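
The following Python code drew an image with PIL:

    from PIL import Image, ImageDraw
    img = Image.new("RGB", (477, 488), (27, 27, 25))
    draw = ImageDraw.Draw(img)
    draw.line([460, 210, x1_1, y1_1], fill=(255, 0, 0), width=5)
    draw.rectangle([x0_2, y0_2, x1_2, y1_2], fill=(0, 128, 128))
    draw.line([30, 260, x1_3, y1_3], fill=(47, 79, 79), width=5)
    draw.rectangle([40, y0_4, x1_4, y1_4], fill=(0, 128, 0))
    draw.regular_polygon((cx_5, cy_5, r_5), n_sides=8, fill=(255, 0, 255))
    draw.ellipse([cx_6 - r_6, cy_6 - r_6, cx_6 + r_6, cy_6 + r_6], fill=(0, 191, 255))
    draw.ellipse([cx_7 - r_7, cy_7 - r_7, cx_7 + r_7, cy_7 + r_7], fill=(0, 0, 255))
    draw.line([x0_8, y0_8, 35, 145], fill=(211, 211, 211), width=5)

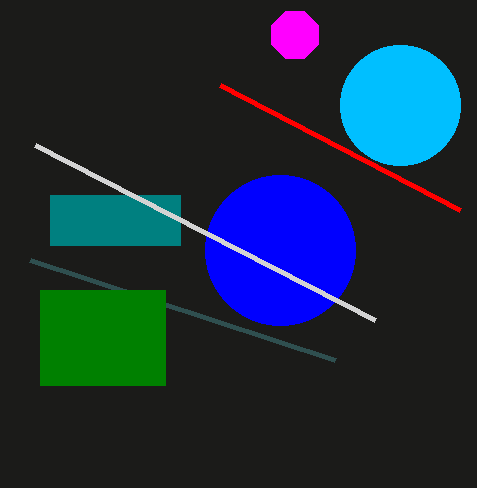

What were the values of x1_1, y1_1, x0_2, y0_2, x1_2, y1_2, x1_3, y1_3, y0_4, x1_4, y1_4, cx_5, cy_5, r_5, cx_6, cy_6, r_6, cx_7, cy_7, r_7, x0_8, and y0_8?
x1_1 = 220; y1_1 = 85; x0_2 = 50; y0_2 = 195; x1_2 = 180; y1_2 = 245; x1_3 = 335; y1_3 = 360; y0_4 = 290; x1_4 = 165; y1_4 = 385; cx_5 = 295; cy_5 = 35; r_5 = 25; cx_6 = 400; cy_6 = 105; r_6 = 60; cx_7 = 280; cy_7 = 250; r_7 = 75; x0_8 = 375; y0_8 = 320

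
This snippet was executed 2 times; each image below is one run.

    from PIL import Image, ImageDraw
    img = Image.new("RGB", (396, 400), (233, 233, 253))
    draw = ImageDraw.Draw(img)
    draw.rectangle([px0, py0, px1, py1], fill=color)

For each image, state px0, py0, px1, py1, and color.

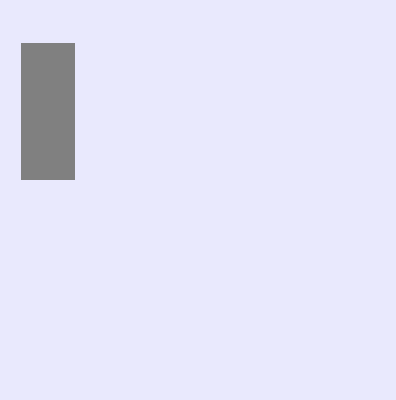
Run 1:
px0 = 21
py0 = 43
px1 = 74
py1 = 179
color = 'gray'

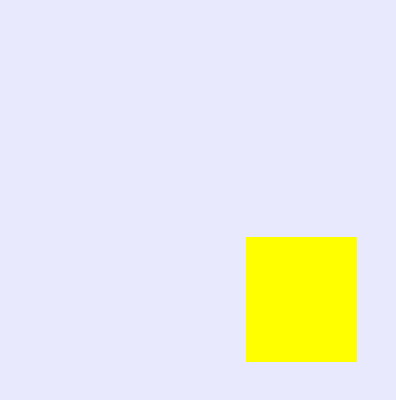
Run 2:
px0 = 246, py0 = 237, px1 = 356, py1 = 361, color = 'yellow'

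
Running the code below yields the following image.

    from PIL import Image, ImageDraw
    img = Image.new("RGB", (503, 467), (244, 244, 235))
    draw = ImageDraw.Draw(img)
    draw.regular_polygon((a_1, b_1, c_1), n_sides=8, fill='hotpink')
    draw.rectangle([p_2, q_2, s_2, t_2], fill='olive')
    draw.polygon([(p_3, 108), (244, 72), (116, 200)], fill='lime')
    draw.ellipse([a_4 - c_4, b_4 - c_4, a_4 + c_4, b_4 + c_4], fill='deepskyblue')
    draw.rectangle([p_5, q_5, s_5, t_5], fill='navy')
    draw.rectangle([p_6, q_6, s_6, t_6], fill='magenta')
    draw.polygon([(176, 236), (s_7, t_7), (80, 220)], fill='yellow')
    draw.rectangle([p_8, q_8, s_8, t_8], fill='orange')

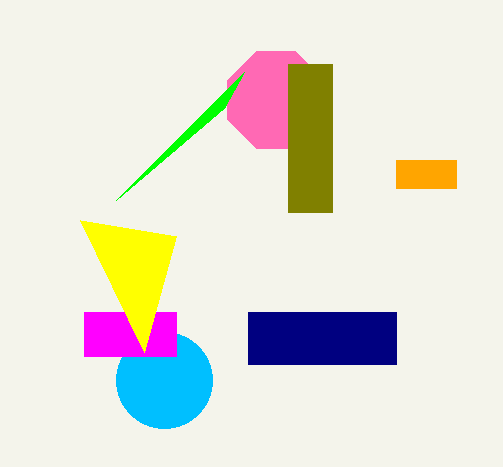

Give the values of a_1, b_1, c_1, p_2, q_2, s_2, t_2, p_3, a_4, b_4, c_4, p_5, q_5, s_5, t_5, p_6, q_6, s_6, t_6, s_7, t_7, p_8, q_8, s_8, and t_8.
a_1 = 276; b_1 = 100; c_1 = 52; p_2 = 288; q_2 = 64; s_2 = 332; t_2 = 212; p_3 = 224; a_4 = 164; b_4 = 380; c_4 = 48; p_5 = 248; q_5 = 312; s_5 = 396; t_5 = 364; p_6 = 84; q_6 = 312; s_6 = 176; t_6 = 356; s_7 = 144; t_7 = 352; p_8 = 396; q_8 = 160; s_8 = 456; t_8 = 188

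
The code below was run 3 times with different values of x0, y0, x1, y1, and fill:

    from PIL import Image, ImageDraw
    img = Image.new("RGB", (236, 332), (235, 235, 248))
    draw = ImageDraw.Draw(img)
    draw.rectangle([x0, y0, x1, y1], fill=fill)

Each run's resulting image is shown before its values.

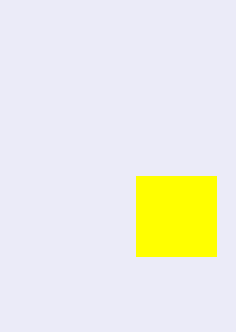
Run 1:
x0 = 136
y0 = 176
x1 = 216
y1 = 256
fill = 'yellow'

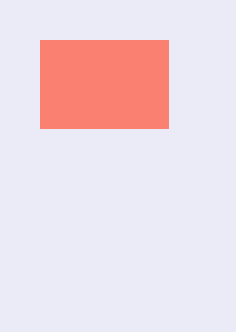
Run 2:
x0 = 40, y0 = 40, x1 = 168, y1 = 128, fill = 'salmon'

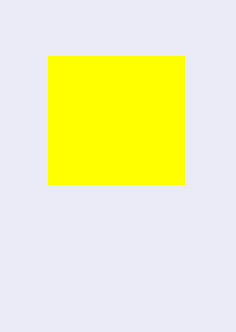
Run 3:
x0 = 48
y0 = 56
x1 = 184
y1 = 184
fill = 'yellow'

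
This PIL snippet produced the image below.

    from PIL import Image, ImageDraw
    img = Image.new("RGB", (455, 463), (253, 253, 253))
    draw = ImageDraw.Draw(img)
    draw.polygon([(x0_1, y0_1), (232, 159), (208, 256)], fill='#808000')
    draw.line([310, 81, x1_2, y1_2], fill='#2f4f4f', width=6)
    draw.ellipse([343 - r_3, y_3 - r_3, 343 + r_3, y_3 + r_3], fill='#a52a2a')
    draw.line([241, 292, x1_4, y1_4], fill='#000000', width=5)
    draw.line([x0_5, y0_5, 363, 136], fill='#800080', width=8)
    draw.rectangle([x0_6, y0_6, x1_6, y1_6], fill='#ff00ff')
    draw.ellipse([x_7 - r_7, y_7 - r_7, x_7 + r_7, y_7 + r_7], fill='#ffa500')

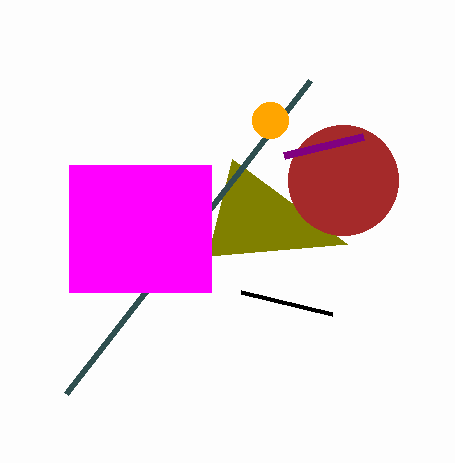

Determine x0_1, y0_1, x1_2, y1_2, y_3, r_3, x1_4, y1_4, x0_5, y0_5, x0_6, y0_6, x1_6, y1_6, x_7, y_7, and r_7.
x0_1 = 347, y0_1 = 244, x1_2 = 66, y1_2 = 394, y_3 = 180, r_3 = 55, x1_4 = 332, y1_4 = 314, x0_5 = 284, y0_5 = 155, x0_6 = 69, y0_6 = 165, x1_6 = 211, y1_6 = 292, x_7 = 270, y_7 = 120, r_7 = 18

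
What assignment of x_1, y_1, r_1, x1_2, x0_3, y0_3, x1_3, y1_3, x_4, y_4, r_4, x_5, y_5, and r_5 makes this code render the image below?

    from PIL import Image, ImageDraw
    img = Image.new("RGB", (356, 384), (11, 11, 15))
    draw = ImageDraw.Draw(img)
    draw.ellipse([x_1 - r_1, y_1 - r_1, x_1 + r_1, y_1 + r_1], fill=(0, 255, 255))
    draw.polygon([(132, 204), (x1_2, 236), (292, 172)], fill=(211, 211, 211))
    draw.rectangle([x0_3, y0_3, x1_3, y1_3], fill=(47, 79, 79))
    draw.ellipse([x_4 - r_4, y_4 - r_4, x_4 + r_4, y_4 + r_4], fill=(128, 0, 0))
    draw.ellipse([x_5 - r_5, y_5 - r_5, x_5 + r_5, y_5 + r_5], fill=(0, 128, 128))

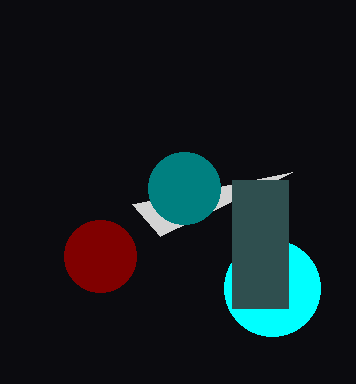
x_1 = 272, y_1 = 288, r_1 = 48, x1_2 = 160, x0_3 = 232, y0_3 = 180, x1_3 = 288, y1_3 = 308, x_4 = 100, y_4 = 256, r_4 = 36, x_5 = 184, y_5 = 188, r_5 = 36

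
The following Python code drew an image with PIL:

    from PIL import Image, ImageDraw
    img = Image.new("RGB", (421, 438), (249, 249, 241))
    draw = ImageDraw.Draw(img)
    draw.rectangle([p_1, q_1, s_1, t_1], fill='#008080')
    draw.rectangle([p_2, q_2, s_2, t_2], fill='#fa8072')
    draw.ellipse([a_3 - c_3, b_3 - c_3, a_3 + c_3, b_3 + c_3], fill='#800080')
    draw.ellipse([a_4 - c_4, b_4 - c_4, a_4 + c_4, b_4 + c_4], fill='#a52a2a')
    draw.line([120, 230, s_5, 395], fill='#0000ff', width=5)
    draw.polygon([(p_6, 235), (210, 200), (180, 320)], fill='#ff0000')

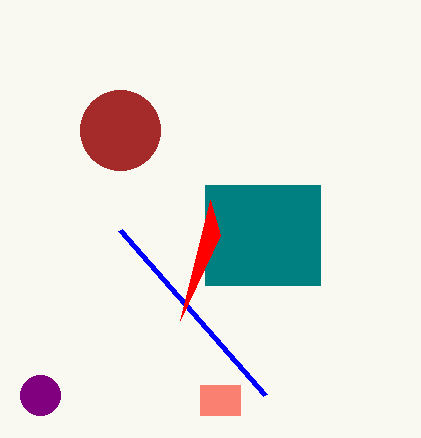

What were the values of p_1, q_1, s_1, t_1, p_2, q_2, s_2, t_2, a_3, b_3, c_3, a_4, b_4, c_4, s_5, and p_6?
p_1 = 205; q_1 = 185; s_1 = 320; t_1 = 285; p_2 = 200; q_2 = 385; s_2 = 240; t_2 = 415; a_3 = 40; b_3 = 395; c_3 = 20; a_4 = 120; b_4 = 130; c_4 = 40; s_5 = 265; p_6 = 220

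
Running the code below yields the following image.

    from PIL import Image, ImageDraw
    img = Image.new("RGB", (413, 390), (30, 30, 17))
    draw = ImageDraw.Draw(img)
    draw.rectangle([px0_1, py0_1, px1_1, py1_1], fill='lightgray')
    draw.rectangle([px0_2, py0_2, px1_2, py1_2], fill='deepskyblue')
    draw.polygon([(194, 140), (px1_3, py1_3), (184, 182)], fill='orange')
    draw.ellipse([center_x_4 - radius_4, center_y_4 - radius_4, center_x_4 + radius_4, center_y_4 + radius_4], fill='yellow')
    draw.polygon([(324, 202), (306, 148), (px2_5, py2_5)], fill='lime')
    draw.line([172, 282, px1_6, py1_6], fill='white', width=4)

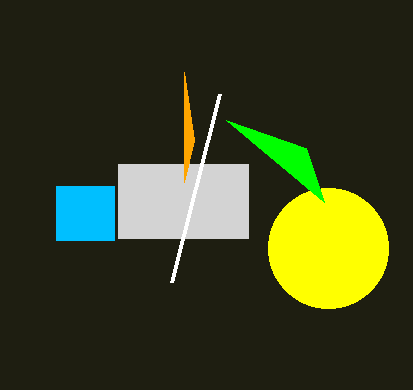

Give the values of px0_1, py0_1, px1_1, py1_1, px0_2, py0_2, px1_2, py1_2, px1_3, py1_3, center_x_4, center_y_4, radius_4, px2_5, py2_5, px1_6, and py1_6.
px0_1 = 118
py0_1 = 164
px1_1 = 248
py1_1 = 238
px0_2 = 56
py0_2 = 186
px1_2 = 114
py1_2 = 240
px1_3 = 184
py1_3 = 72
center_x_4 = 328
center_y_4 = 248
radius_4 = 60
px2_5 = 226
py2_5 = 120
px1_6 = 220
py1_6 = 94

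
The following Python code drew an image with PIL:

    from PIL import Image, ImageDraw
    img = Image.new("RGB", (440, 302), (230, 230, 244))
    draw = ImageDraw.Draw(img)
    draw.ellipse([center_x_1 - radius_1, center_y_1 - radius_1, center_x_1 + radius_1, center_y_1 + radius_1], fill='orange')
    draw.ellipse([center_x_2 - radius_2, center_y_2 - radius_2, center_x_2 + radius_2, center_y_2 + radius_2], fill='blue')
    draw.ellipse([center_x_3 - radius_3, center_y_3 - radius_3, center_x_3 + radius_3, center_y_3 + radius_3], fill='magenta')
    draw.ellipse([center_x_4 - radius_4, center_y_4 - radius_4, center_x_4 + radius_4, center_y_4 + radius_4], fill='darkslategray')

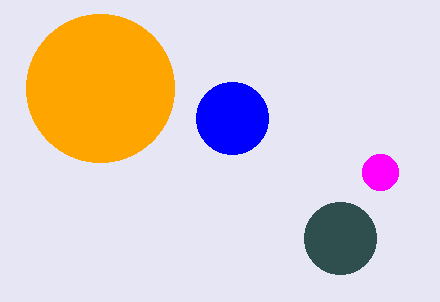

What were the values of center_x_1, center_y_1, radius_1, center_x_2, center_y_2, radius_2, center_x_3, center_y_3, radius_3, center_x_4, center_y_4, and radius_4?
center_x_1 = 100; center_y_1 = 88; radius_1 = 74; center_x_2 = 232; center_y_2 = 118; radius_2 = 36; center_x_3 = 380; center_y_3 = 172; radius_3 = 18; center_x_4 = 340; center_y_4 = 238; radius_4 = 36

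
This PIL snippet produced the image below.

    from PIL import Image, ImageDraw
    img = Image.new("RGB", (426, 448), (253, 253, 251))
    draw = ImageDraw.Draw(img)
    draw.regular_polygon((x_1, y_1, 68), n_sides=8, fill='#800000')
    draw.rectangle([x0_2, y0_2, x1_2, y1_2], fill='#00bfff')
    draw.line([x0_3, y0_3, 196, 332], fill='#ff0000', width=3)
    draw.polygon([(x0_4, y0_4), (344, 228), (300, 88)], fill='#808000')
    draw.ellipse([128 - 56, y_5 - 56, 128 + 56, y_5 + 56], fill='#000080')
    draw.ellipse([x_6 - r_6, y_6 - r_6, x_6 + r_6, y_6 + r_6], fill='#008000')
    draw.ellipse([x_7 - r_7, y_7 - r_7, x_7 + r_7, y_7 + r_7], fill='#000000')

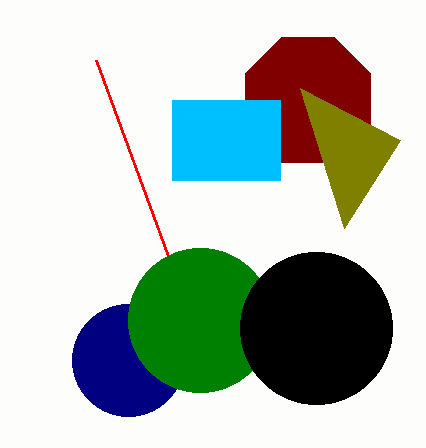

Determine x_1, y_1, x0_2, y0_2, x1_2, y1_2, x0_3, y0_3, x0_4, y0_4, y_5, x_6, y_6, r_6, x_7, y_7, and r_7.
x_1 = 308, y_1 = 100, x0_2 = 172, y0_2 = 100, x1_2 = 280, y1_2 = 180, x0_3 = 96, y0_3 = 60, x0_4 = 400, y0_4 = 140, y_5 = 360, x_6 = 200, y_6 = 320, r_6 = 72, x_7 = 316, y_7 = 328, r_7 = 76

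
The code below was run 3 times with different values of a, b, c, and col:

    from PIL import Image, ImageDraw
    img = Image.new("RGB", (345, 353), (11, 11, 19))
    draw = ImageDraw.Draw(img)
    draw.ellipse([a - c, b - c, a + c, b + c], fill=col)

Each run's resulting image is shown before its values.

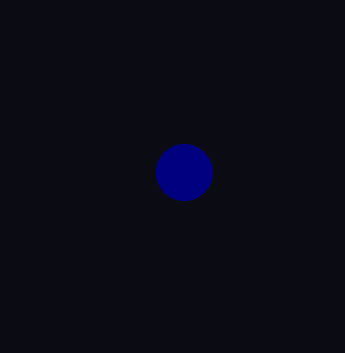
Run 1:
a = 184
b = 172
c = 28
col = 'navy'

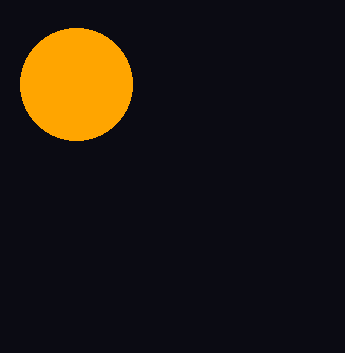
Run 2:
a = 76; b = 84; c = 56; col = 'orange'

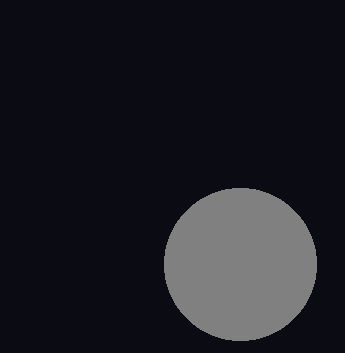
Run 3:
a = 240
b = 264
c = 76
col = 'gray'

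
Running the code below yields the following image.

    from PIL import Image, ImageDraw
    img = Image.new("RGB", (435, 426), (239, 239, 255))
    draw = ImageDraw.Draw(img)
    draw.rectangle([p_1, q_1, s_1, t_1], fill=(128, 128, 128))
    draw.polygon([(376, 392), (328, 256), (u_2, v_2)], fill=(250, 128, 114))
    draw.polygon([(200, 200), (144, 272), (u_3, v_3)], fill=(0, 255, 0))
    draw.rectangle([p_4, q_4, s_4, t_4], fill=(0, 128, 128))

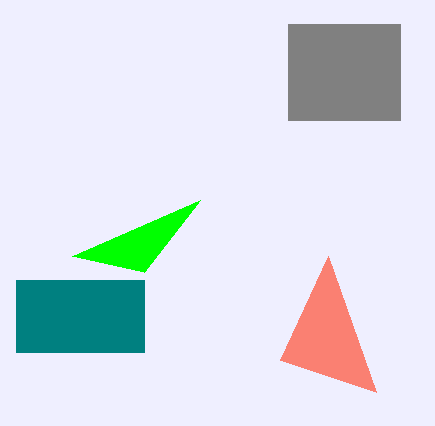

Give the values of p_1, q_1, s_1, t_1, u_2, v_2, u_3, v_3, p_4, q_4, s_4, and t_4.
p_1 = 288; q_1 = 24; s_1 = 400; t_1 = 120; u_2 = 280; v_2 = 360; u_3 = 72; v_3 = 256; p_4 = 16; q_4 = 280; s_4 = 144; t_4 = 352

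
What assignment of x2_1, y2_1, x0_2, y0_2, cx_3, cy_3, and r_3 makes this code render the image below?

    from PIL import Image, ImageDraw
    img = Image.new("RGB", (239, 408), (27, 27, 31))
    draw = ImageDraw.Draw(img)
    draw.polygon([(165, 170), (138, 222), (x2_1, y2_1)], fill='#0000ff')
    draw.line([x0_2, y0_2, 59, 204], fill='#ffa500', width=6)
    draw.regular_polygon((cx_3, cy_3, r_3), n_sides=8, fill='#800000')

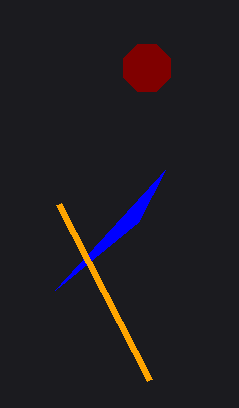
x2_1 = 55; y2_1 = 290; x0_2 = 150; y0_2 = 380; cx_3 = 147; cy_3 = 68; r_3 = 25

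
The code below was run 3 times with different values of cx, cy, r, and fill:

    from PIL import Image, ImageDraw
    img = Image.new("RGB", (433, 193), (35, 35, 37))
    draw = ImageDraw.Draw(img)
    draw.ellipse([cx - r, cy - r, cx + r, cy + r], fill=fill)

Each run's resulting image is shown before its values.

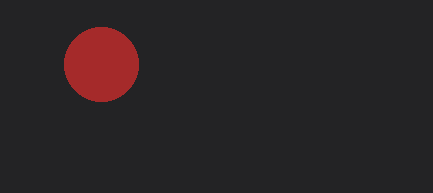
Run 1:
cx = 101
cy = 64
r = 37
fill = 'brown'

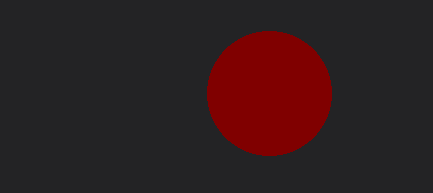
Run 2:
cx = 269; cy = 93; r = 62; fill = 'maroon'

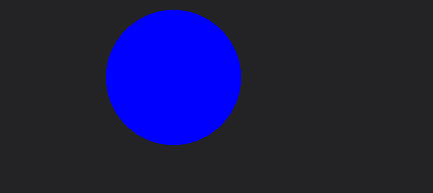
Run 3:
cx = 173, cy = 77, r = 67, fill = 'blue'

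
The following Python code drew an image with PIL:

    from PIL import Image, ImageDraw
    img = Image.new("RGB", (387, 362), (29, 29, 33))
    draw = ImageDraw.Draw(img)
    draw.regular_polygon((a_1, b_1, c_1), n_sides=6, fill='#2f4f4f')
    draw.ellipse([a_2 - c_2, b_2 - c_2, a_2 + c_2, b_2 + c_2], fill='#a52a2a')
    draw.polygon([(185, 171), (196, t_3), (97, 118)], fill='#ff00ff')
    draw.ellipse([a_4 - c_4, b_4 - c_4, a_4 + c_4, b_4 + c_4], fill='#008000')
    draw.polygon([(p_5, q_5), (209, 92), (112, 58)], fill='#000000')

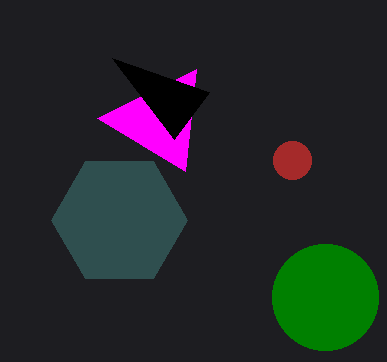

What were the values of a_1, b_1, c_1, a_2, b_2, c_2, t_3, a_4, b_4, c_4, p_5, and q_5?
a_1 = 119
b_1 = 220
c_1 = 68
a_2 = 292
b_2 = 160
c_2 = 19
t_3 = 69
a_4 = 325
b_4 = 297
c_4 = 53
p_5 = 174
q_5 = 139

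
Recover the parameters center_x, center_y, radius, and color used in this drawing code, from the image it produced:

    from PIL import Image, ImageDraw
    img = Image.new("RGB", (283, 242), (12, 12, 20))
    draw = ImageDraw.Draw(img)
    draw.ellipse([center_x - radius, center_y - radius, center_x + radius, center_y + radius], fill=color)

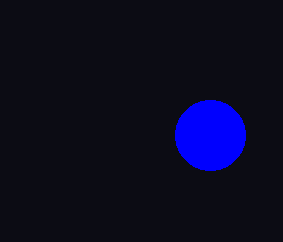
center_x = 210, center_y = 135, radius = 35, color = 'blue'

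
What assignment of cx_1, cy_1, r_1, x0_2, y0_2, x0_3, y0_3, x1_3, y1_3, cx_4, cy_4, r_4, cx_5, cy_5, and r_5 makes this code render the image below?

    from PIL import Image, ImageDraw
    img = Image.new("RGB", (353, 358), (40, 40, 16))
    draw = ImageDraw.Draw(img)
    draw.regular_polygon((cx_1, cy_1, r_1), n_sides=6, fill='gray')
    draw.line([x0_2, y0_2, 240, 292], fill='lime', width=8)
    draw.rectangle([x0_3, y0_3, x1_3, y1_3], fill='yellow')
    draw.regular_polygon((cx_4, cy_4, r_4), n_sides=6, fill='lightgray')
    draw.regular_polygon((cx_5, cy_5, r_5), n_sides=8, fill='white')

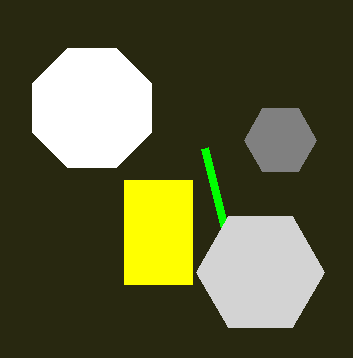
cx_1 = 280; cy_1 = 140; r_1 = 36; x0_2 = 204; y0_2 = 148; x0_3 = 124; y0_3 = 180; x1_3 = 192; y1_3 = 284; cx_4 = 260; cy_4 = 272; r_4 = 64; cx_5 = 92; cy_5 = 108; r_5 = 64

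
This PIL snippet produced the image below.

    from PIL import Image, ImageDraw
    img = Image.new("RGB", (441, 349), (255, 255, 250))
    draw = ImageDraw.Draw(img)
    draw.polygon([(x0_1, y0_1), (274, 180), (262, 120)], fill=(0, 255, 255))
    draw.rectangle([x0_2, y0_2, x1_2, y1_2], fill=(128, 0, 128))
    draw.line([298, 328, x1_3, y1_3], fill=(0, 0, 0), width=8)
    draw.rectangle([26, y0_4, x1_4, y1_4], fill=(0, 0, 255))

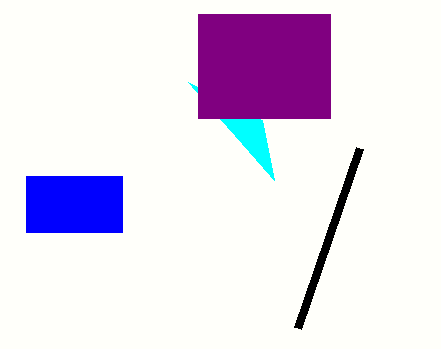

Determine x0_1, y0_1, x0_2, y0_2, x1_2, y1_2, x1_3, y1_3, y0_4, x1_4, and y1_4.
x0_1 = 188; y0_1 = 82; x0_2 = 198; y0_2 = 14; x1_2 = 330; y1_2 = 118; x1_3 = 360; y1_3 = 148; y0_4 = 176; x1_4 = 122; y1_4 = 232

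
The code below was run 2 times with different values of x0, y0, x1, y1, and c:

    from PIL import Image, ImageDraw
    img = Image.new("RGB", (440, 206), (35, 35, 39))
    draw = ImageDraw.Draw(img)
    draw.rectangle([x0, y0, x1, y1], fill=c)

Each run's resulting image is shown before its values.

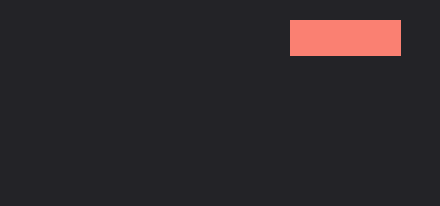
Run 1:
x0 = 290; y0 = 20; x1 = 400; y1 = 55; c = 'salmon'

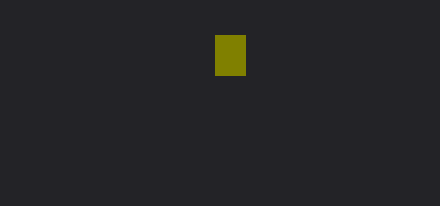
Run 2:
x0 = 215
y0 = 35
x1 = 245
y1 = 75
c = 'olive'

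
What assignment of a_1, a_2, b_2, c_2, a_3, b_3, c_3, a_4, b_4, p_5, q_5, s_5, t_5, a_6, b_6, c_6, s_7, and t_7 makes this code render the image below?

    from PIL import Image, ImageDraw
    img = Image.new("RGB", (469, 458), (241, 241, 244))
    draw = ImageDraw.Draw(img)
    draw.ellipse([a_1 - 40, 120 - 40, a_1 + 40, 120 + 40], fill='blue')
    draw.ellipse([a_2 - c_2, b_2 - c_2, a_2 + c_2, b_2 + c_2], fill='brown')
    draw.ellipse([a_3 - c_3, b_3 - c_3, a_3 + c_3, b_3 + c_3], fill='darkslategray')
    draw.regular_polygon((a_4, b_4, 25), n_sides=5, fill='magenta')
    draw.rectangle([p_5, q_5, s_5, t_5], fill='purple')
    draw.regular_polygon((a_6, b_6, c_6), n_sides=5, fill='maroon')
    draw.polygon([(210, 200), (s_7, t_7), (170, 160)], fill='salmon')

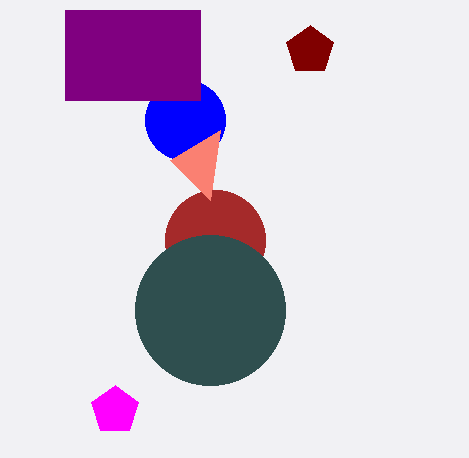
a_1 = 185, a_2 = 215, b_2 = 240, c_2 = 50, a_3 = 210, b_3 = 310, c_3 = 75, a_4 = 115, b_4 = 410, p_5 = 65, q_5 = 10, s_5 = 200, t_5 = 100, a_6 = 310, b_6 = 50, c_6 = 25, s_7 = 220, t_7 = 130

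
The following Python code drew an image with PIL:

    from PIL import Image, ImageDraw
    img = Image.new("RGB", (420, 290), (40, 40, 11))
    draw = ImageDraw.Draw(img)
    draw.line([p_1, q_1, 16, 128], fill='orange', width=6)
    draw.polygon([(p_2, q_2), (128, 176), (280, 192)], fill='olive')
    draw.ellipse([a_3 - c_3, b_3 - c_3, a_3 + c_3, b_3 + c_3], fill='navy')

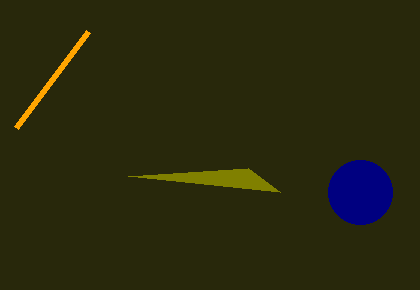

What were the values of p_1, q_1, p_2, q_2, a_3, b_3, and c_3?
p_1 = 88
q_1 = 32
p_2 = 248
q_2 = 168
a_3 = 360
b_3 = 192
c_3 = 32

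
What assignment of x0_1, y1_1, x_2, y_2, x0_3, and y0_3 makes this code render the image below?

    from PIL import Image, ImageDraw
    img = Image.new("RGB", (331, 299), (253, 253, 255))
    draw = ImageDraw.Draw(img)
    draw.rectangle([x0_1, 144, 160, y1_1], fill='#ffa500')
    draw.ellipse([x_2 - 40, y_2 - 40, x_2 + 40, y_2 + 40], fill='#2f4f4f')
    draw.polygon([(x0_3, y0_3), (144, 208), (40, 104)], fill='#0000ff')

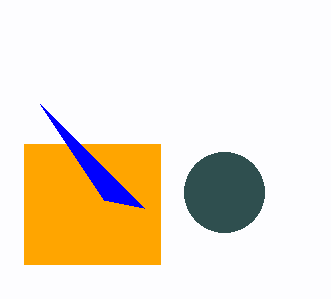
x0_1 = 24
y1_1 = 264
x_2 = 224
y_2 = 192
x0_3 = 104
y0_3 = 200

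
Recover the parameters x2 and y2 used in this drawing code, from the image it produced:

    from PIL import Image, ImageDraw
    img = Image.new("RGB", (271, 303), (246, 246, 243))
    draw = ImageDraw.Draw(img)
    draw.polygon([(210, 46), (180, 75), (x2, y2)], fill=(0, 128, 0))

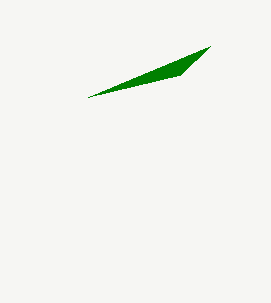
x2 = 88; y2 = 97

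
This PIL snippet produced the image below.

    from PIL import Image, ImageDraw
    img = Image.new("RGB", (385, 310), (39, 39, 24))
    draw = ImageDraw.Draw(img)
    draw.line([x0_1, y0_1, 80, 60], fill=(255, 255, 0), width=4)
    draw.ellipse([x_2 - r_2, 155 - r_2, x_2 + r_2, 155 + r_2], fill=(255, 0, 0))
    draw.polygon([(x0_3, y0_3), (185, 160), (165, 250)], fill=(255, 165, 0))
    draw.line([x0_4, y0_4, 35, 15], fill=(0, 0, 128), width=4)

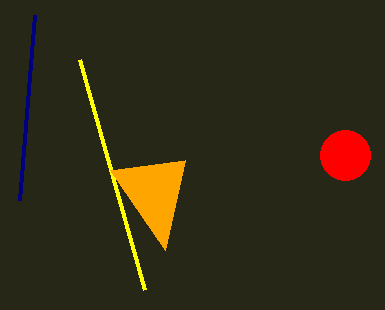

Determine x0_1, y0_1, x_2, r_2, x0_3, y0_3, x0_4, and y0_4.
x0_1 = 145; y0_1 = 290; x_2 = 345; r_2 = 25; x0_3 = 110; y0_3 = 170; x0_4 = 20; y0_4 = 200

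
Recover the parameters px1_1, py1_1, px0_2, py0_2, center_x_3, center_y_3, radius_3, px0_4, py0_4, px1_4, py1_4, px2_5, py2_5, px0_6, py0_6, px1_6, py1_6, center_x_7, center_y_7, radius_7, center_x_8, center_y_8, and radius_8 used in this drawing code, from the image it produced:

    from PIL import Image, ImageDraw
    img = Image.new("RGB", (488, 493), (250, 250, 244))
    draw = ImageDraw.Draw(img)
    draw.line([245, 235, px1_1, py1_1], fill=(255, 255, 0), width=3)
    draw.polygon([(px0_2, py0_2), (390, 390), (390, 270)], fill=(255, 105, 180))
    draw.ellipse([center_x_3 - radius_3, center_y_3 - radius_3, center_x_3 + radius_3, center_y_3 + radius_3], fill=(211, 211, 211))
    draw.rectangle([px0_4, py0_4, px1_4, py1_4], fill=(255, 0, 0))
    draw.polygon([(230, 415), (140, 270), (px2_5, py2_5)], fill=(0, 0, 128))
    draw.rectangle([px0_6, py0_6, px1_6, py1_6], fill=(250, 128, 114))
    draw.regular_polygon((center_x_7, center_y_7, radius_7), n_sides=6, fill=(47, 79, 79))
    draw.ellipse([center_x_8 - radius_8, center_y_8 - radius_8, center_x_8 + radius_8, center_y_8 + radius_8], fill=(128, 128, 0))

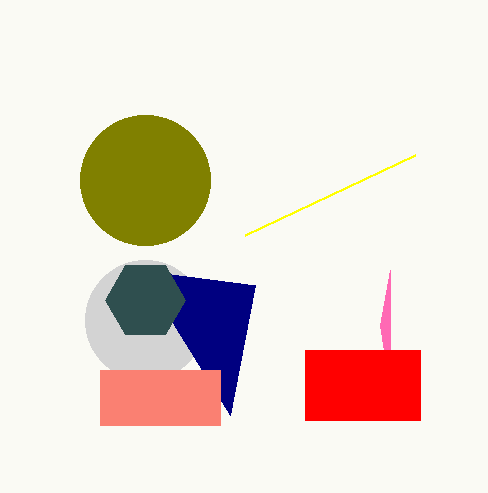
px1_1 = 415, py1_1 = 155, px0_2 = 380, py0_2 = 325, center_x_3 = 145, center_y_3 = 320, radius_3 = 60, px0_4 = 305, py0_4 = 350, px1_4 = 420, py1_4 = 420, px2_5 = 255, py2_5 = 285, px0_6 = 100, py0_6 = 370, px1_6 = 220, py1_6 = 425, center_x_7 = 145, center_y_7 = 300, radius_7 = 40, center_x_8 = 145, center_y_8 = 180, radius_8 = 65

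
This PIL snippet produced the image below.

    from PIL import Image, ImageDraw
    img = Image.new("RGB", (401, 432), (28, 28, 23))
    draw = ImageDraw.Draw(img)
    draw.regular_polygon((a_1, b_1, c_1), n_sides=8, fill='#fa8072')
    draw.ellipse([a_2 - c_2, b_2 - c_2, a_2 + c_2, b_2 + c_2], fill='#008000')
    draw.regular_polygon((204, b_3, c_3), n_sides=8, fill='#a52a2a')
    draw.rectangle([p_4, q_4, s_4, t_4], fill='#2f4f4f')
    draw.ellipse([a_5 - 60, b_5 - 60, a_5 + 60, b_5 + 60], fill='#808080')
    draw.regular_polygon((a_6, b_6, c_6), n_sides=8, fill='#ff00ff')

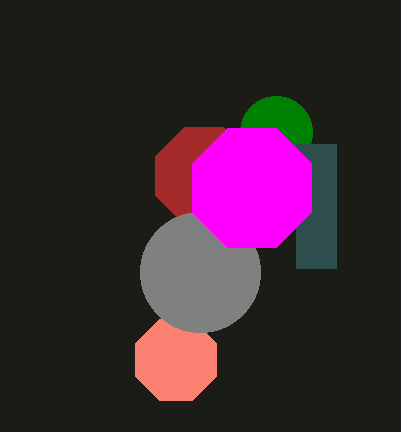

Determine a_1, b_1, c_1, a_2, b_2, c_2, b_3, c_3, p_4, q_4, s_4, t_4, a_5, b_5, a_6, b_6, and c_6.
a_1 = 176; b_1 = 360; c_1 = 44; a_2 = 276; b_2 = 132; c_2 = 36; b_3 = 176; c_3 = 52; p_4 = 296; q_4 = 144; s_4 = 336; t_4 = 268; a_5 = 200; b_5 = 272; a_6 = 252; b_6 = 188; c_6 = 64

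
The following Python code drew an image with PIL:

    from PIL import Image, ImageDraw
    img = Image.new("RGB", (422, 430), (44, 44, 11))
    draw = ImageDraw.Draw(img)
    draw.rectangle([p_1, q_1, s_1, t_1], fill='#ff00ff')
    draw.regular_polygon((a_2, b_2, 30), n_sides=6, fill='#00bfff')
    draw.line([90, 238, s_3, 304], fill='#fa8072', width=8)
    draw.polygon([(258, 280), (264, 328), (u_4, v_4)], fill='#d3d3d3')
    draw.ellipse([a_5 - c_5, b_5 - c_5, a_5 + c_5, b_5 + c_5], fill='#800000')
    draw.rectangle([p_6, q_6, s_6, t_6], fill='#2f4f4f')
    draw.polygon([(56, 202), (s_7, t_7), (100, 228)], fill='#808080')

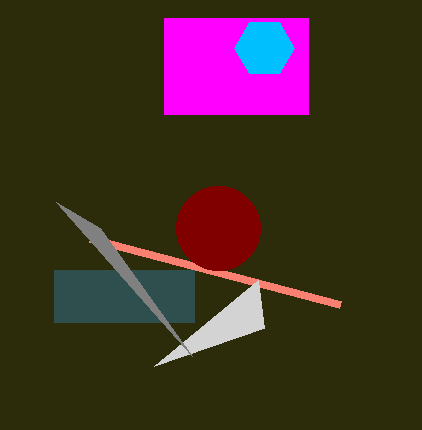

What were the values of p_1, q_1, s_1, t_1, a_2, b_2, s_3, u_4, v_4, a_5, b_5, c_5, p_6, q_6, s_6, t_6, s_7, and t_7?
p_1 = 164; q_1 = 18; s_1 = 308; t_1 = 114; a_2 = 264; b_2 = 48; s_3 = 340; u_4 = 154; v_4 = 366; a_5 = 218; b_5 = 228; c_5 = 42; p_6 = 54; q_6 = 270; s_6 = 194; t_6 = 322; s_7 = 192; t_7 = 356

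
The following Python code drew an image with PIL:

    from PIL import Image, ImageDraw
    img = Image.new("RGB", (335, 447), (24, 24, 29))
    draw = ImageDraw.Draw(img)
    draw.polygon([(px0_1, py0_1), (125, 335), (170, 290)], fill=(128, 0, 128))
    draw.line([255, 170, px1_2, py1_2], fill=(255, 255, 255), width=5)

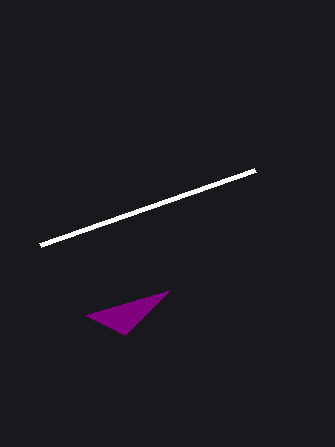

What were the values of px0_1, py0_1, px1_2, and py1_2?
px0_1 = 85; py0_1 = 315; px1_2 = 40; py1_2 = 245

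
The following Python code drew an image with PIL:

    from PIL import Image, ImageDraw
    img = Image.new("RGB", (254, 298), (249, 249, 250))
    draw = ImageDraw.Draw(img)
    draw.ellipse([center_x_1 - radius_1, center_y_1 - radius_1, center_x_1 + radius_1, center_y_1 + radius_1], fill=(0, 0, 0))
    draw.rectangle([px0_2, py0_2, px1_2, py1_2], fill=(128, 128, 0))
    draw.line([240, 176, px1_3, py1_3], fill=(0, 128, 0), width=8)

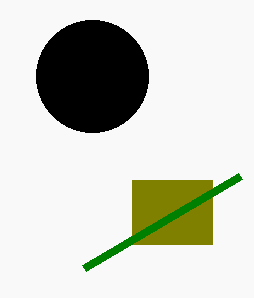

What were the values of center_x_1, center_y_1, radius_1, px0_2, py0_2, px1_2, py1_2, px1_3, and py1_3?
center_x_1 = 92
center_y_1 = 76
radius_1 = 56
px0_2 = 132
py0_2 = 180
px1_2 = 212
py1_2 = 244
px1_3 = 84
py1_3 = 268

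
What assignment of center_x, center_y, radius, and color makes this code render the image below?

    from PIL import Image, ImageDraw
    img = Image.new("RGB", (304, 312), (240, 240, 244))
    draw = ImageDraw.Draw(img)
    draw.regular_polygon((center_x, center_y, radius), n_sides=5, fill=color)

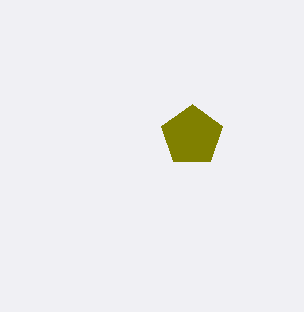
center_x = 192, center_y = 136, radius = 32, color = 'olive'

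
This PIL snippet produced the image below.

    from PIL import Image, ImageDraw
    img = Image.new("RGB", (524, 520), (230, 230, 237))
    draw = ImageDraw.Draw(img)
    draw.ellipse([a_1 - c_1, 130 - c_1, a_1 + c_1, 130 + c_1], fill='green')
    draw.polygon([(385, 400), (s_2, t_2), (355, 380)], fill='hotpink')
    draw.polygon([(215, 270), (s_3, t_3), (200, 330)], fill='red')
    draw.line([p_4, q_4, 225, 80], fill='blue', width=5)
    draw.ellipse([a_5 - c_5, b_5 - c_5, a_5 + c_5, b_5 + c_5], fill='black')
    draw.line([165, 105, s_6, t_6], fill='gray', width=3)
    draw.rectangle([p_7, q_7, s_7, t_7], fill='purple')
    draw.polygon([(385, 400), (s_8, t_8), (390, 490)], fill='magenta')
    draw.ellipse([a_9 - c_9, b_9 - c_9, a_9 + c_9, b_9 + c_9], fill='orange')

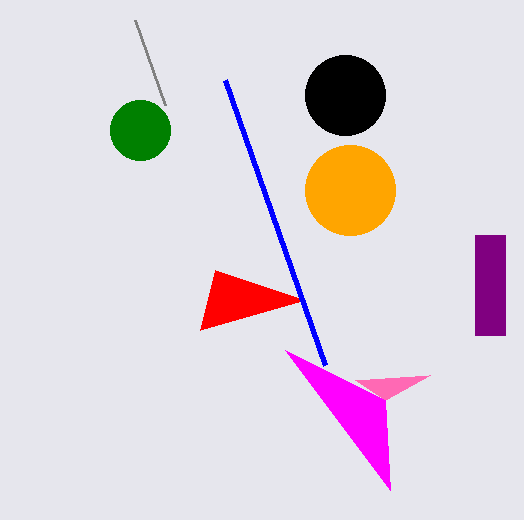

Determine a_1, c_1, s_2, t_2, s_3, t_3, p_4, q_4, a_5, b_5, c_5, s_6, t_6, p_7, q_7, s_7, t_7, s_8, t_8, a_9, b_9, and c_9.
a_1 = 140, c_1 = 30, s_2 = 430, t_2 = 375, s_3 = 305, t_3 = 300, p_4 = 325, q_4 = 365, a_5 = 345, b_5 = 95, c_5 = 40, s_6 = 135, t_6 = 20, p_7 = 475, q_7 = 235, s_7 = 505, t_7 = 335, s_8 = 285, t_8 = 350, a_9 = 350, b_9 = 190, c_9 = 45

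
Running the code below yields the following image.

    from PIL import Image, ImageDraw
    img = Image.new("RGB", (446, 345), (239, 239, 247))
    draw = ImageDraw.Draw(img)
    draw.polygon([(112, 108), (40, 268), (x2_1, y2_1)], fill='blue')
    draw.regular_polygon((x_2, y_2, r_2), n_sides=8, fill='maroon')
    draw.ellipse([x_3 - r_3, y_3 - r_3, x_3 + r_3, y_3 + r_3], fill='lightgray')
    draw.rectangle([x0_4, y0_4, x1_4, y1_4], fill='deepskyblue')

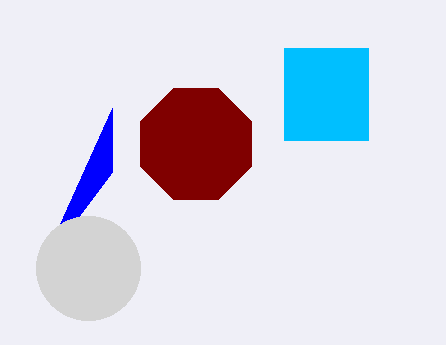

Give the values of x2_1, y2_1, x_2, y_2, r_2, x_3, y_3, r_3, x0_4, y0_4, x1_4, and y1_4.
x2_1 = 112
y2_1 = 172
x_2 = 196
y_2 = 144
r_2 = 60
x_3 = 88
y_3 = 268
r_3 = 52
x0_4 = 284
y0_4 = 48
x1_4 = 368
y1_4 = 140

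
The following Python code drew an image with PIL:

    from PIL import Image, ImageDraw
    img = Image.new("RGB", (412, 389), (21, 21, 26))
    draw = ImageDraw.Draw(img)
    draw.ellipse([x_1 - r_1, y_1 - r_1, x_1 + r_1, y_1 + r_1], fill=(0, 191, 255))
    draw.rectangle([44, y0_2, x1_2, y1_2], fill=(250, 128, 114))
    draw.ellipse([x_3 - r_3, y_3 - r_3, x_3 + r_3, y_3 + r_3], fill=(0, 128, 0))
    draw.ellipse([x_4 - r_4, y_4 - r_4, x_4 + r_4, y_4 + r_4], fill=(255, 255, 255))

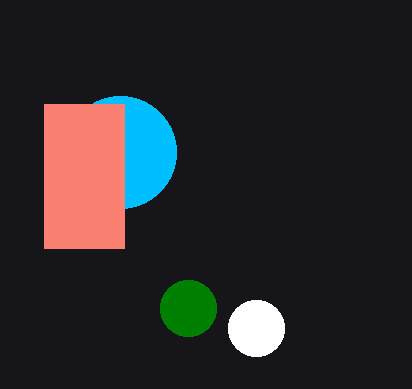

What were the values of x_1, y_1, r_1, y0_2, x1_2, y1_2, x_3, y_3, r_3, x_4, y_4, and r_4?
x_1 = 120, y_1 = 152, r_1 = 56, y0_2 = 104, x1_2 = 124, y1_2 = 248, x_3 = 188, y_3 = 308, r_3 = 28, x_4 = 256, y_4 = 328, r_4 = 28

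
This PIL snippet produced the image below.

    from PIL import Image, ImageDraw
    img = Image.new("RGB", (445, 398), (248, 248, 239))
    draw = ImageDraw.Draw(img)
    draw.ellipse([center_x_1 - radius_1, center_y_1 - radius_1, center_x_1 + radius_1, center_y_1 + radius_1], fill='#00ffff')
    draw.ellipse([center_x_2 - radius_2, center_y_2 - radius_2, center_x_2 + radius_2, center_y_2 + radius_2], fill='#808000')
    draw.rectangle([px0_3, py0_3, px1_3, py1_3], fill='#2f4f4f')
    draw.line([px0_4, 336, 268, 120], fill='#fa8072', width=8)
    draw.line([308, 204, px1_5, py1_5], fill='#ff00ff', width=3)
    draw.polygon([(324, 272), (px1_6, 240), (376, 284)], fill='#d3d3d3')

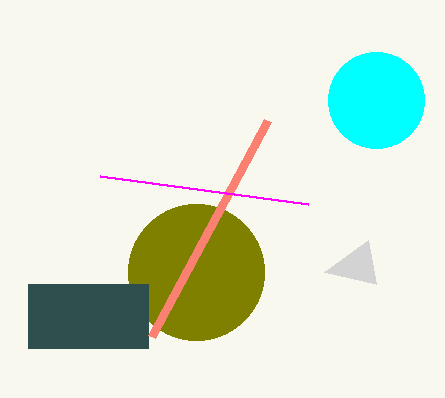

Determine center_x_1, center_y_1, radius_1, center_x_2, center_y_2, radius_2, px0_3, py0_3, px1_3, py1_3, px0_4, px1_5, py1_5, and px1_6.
center_x_1 = 376; center_y_1 = 100; radius_1 = 48; center_x_2 = 196; center_y_2 = 272; radius_2 = 68; px0_3 = 28; py0_3 = 284; px1_3 = 148; py1_3 = 348; px0_4 = 152; px1_5 = 100; py1_5 = 176; px1_6 = 368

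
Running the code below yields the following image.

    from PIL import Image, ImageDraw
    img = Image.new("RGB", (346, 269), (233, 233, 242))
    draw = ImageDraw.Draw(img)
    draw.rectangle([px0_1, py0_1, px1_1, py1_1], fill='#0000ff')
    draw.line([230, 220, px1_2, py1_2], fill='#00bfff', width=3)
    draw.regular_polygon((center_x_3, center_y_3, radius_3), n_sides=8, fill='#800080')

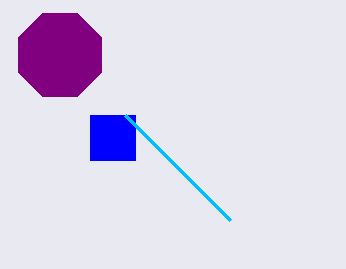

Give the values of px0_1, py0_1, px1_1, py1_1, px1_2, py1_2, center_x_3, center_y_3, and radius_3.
px0_1 = 90
py0_1 = 115
px1_1 = 135
py1_1 = 160
px1_2 = 125
py1_2 = 115
center_x_3 = 60
center_y_3 = 55
radius_3 = 45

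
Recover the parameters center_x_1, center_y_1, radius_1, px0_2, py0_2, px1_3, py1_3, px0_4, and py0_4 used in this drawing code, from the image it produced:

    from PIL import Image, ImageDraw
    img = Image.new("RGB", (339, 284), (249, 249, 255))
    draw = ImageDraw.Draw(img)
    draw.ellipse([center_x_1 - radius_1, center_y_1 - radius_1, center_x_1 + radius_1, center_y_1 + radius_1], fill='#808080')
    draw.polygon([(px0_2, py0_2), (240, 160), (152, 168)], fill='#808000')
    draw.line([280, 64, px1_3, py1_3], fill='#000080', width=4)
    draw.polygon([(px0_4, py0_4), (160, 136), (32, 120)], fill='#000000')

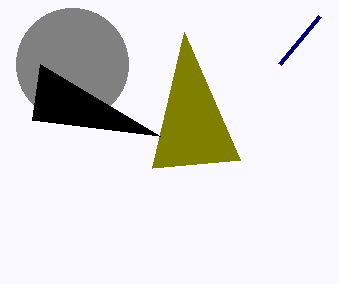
center_x_1 = 72
center_y_1 = 64
radius_1 = 56
px0_2 = 184
py0_2 = 32
px1_3 = 320
py1_3 = 16
px0_4 = 40
py0_4 = 64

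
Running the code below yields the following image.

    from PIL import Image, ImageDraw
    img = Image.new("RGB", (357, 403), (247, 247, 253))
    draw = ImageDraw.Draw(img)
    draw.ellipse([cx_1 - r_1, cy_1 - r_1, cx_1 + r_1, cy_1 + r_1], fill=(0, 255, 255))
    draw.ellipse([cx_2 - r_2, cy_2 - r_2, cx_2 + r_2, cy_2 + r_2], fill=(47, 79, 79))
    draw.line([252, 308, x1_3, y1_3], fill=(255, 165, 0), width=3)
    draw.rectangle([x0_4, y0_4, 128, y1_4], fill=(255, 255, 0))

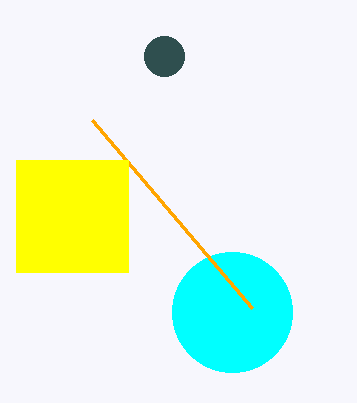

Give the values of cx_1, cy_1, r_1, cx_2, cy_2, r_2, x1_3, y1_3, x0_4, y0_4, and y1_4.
cx_1 = 232, cy_1 = 312, r_1 = 60, cx_2 = 164, cy_2 = 56, r_2 = 20, x1_3 = 92, y1_3 = 120, x0_4 = 16, y0_4 = 160, y1_4 = 272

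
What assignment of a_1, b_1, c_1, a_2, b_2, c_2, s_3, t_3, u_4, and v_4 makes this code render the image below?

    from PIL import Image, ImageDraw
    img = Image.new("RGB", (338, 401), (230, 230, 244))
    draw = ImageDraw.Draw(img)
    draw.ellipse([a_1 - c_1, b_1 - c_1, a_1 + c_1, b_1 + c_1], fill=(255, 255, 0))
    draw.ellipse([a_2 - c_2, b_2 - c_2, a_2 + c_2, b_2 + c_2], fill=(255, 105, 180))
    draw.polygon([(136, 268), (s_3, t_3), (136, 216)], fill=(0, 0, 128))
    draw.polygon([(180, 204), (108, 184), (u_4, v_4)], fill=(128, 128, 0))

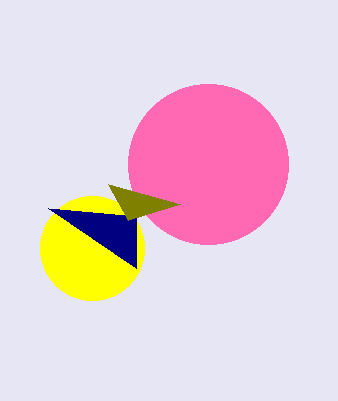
a_1 = 92, b_1 = 248, c_1 = 52, a_2 = 208, b_2 = 164, c_2 = 80, s_3 = 48, t_3 = 208, u_4 = 128, v_4 = 220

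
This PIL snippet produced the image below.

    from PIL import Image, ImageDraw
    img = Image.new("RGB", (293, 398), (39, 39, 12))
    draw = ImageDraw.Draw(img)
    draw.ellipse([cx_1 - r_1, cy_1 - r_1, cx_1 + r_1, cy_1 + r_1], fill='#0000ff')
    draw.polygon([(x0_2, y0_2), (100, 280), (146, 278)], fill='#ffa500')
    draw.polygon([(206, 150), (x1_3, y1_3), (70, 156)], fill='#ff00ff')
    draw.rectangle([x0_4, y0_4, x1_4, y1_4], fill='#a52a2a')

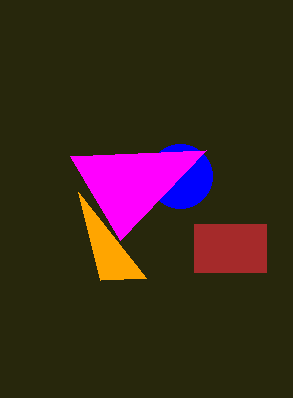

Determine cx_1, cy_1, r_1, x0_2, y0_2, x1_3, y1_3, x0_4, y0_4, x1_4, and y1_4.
cx_1 = 180
cy_1 = 176
r_1 = 32
x0_2 = 78
y0_2 = 192
x1_3 = 120
y1_3 = 240
x0_4 = 194
y0_4 = 224
x1_4 = 266
y1_4 = 272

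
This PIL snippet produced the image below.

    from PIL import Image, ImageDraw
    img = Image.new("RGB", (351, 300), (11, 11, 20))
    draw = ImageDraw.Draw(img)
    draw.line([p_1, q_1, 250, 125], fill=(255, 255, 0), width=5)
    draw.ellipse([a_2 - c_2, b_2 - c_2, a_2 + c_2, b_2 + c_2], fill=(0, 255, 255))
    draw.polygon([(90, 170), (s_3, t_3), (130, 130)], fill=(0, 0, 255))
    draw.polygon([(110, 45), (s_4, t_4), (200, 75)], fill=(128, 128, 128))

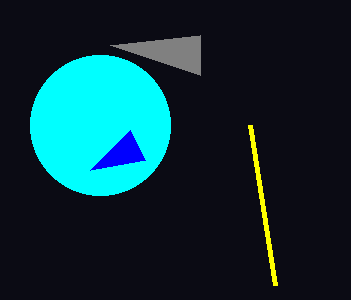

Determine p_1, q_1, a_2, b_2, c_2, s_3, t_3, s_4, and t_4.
p_1 = 275, q_1 = 285, a_2 = 100, b_2 = 125, c_2 = 70, s_3 = 145, t_3 = 160, s_4 = 200, t_4 = 35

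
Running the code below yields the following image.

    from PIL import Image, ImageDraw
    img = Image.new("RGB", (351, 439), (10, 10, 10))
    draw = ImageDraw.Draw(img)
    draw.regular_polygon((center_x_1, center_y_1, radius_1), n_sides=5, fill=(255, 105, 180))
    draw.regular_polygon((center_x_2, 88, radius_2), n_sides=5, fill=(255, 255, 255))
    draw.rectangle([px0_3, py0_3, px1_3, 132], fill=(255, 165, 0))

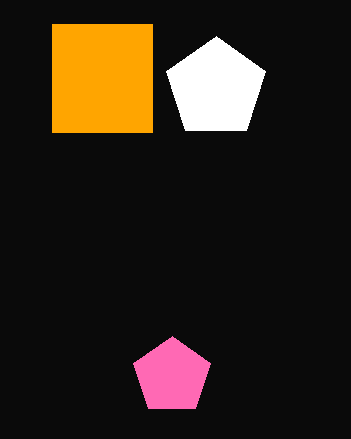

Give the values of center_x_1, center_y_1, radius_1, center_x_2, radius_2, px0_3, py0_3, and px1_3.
center_x_1 = 172
center_y_1 = 376
radius_1 = 40
center_x_2 = 216
radius_2 = 52
px0_3 = 52
py0_3 = 24
px1_3 = 152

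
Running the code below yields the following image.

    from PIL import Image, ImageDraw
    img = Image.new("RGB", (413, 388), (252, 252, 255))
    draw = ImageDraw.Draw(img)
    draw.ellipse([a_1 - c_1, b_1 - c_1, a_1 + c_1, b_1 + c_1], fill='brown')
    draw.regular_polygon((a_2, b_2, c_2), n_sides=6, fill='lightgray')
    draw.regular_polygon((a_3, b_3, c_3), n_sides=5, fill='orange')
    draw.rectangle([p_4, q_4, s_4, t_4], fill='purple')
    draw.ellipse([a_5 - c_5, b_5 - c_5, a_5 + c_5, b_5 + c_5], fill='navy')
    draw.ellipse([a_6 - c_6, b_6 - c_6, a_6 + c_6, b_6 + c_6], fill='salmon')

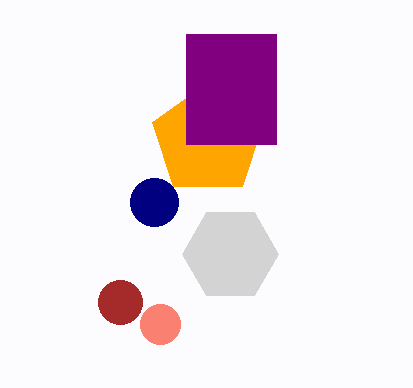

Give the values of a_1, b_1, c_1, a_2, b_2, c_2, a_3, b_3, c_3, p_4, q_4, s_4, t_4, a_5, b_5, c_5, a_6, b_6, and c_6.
a_1 = 120; b_1 = 302; c_1 = 22; a_2 = 230; b_2 = 254; c_2 = 48; a_3 = 208; b_3 = 140; c_3 = 58; p_4 = 186; q_4 = 34; s_4 = 276; t_4 = 144; a_5 = 154; b_5 = 202; c_5 = 24; a_6 = 160; b_6 = 324; c_6 = 20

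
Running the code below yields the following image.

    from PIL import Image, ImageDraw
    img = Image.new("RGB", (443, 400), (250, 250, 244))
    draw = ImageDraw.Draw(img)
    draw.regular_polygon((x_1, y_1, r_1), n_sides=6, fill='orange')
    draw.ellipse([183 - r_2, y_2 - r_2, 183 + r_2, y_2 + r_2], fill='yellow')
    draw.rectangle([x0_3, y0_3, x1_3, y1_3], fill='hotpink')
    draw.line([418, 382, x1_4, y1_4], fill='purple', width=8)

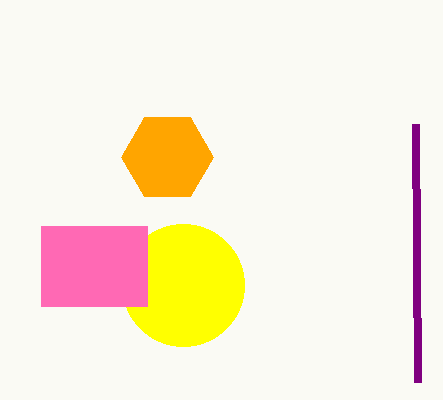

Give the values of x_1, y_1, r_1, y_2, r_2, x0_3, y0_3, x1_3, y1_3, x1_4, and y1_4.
x_1 = 167, y_1 = 157, r_1 = 46, y_2 = 285, r_2 = 61, x0_3 = 41, y0_3 = 226, x1_3 = 147, y1_3 = 306, x1_4 = 416, y1_4 = 124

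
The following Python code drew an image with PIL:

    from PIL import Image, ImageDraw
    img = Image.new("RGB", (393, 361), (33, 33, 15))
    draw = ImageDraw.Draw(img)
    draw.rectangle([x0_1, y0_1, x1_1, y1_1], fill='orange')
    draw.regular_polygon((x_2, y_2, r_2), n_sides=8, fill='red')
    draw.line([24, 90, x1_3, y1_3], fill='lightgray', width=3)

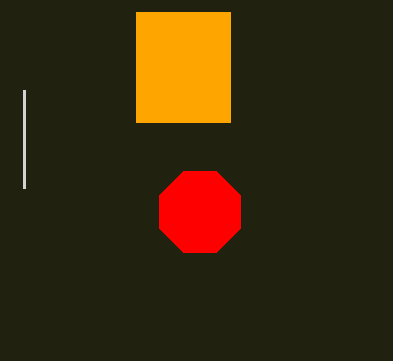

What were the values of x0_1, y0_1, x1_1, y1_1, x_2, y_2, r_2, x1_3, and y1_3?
x0_1 = 136
y0_1 = 12
x1_1 = 230
y1_1 = 122
x_2 = 200
y_2 = 212
r_2 = 44
x1_3 = 24
y1_3 = 188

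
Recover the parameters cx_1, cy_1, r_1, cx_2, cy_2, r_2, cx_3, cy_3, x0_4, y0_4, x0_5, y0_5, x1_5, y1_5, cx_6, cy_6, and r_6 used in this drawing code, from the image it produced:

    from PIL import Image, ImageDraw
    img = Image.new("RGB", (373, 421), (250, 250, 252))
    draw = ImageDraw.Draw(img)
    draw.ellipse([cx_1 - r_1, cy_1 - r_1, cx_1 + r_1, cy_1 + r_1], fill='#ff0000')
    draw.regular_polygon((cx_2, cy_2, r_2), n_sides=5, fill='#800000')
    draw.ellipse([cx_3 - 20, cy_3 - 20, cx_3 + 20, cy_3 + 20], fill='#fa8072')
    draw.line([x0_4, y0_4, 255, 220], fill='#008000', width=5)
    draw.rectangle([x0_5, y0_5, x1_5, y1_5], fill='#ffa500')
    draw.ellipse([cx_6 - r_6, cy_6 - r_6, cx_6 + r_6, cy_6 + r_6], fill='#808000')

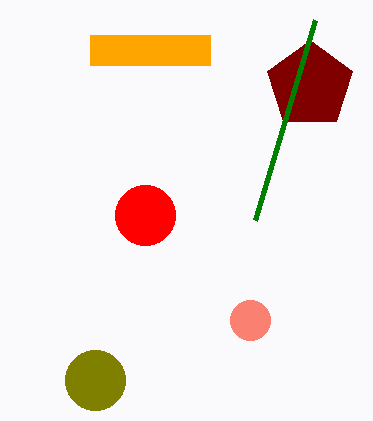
cx_1 = 145; cy_1 = 215; r_1 = 30; cx_2 = 310; cy_2 = 85; r_2 = 45; cx_3 = 250; cy_3 = 320; x0_4 = 315; y0_4 = 20; x0_5 = 90; y0_5 = 35; x1_5 = 210; y1_5 = 65; cx_6 = 95; cy_6 = 380; r_6 = 30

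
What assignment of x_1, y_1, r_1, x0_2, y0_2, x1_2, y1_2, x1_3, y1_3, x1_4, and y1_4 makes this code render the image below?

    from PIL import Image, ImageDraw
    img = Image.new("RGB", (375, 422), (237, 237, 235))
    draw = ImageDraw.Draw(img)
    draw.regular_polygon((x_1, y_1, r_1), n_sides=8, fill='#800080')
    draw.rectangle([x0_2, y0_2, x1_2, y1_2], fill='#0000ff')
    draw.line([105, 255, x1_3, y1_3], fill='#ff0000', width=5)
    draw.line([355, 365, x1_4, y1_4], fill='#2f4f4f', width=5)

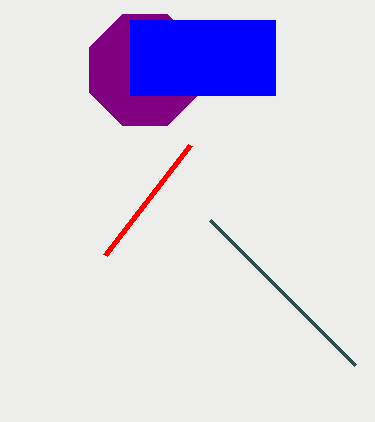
x_1 = 145
y_1 = 70
r_1 = 60
x0_2 = 130
y0_2 = 20
x1_2 = 275
y1_2 = 95
x1_3 = 190
y1_3 = 145
x1_4 = 210
y1_4 = 220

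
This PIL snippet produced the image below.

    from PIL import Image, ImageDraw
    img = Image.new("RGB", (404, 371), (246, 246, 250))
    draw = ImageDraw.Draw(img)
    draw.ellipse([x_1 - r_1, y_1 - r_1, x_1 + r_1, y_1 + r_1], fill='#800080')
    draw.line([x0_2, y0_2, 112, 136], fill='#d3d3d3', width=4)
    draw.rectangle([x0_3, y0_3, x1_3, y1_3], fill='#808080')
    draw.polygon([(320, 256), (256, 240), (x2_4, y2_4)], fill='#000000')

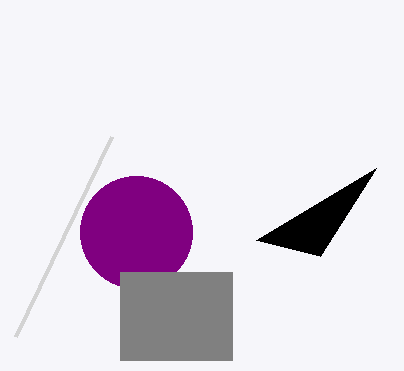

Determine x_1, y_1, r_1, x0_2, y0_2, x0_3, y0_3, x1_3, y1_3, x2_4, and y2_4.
x_1 = 136; y_1 = 232; r_1 = 56; x0_2 = 16; y0_2 = 336; x0_3 = 120; y0_3 = 272; x1_3 = 232; y1_3 = 360; x2_4 = 376; y2_4 = 168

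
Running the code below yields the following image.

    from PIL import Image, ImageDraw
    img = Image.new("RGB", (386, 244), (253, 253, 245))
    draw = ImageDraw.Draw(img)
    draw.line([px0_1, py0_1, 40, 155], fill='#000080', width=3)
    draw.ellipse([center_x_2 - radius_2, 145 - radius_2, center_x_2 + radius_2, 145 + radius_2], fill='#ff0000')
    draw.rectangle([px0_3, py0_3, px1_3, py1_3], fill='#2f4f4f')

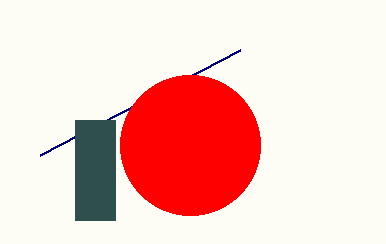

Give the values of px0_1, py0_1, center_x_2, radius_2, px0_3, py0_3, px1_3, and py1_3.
px0_1 = 240
py0_1 = 50
center_x_2 = 190
radius_2 = 70
px0_3 = 75
py0_3 = 120
px1_3 = 115
py1_3 = 220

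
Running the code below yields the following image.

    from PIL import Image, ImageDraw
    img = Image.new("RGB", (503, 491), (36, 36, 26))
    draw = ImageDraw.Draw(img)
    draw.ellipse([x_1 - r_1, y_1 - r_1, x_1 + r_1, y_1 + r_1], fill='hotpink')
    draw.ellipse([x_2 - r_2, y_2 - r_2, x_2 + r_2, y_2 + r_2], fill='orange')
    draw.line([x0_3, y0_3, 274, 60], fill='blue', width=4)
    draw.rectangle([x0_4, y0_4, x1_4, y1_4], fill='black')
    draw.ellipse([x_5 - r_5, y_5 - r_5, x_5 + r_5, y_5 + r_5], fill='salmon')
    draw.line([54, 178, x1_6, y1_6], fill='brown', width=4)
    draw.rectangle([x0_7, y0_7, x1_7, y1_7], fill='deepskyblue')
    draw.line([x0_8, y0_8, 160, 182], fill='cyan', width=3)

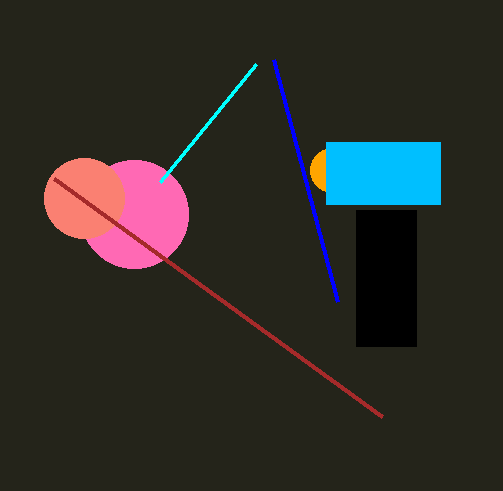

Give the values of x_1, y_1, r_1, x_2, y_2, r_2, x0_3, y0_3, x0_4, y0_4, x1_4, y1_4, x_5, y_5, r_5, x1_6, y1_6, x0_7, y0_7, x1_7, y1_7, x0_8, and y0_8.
x_1 = 134, y_1 = 214, r_1 = 54, x_2 = 332, y_2 = 170, r_2 = 22, x0_3 = 338, y0_3 = 302, x0_4 = 356, y0_4 = 210, x1_4 = 416, y1_4 = 346, x_5 = 84, y_5 = 198, r_5 = 40, x1_6 = 382, y1_6 = 416, x0_7 = 326, y0_7 = 142, x1_7 = 440, y1_7 = 204, x0_8 = 256, y0_8 = 64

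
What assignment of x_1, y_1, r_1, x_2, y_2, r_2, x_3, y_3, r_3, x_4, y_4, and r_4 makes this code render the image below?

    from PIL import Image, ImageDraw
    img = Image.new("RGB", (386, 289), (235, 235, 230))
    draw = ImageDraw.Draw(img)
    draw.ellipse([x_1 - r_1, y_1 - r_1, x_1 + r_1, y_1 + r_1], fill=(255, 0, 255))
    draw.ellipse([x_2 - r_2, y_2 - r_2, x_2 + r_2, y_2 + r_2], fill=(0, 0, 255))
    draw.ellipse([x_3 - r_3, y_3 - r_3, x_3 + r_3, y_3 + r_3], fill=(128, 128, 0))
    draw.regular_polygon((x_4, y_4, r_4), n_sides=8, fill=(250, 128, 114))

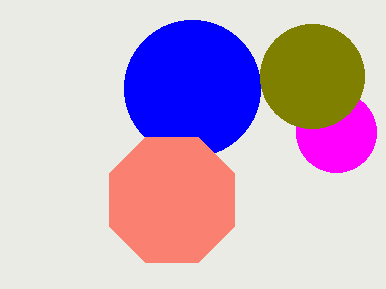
x_1 = 336; y_1 = 132; r_1 = 40; x_2 = 192; y_2 = 88; r_2 = 68; x_3 = 312; y_3 = 76; r_3 = 52; x_4 = 172; y_4 = 200; r_4 = 68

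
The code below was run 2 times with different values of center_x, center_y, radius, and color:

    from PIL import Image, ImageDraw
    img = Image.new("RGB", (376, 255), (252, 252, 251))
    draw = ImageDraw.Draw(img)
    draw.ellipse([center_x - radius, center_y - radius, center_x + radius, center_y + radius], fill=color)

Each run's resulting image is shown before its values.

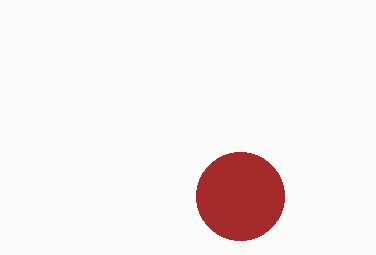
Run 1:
center_x = 240; center_y = 196; radius = 44; color = 'brown'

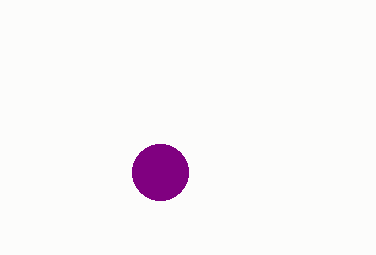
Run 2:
center_x = 160
center_y = 172
radius = 28
color = 'purple'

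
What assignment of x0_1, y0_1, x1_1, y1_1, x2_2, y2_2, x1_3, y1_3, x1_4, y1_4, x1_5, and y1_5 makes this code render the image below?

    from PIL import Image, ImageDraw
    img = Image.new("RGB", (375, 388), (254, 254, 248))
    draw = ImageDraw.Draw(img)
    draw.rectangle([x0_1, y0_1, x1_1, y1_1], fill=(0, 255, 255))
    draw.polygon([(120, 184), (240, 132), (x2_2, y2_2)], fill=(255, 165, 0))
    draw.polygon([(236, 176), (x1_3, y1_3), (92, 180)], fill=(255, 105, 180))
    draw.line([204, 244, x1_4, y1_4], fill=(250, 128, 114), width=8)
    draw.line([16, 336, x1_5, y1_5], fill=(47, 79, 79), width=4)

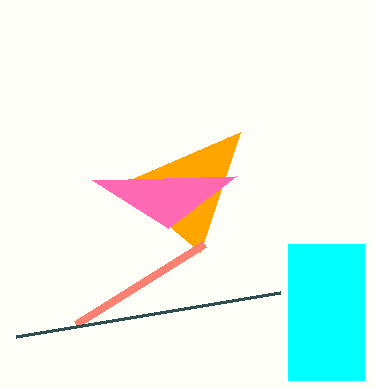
x0_1 = 288; y0_1 = 244; x1_1 = 364; y1_1 = 380; x2_2 = 200; y2_2 = 252; x1_3 = 168; y1_3 = 228; x1_4 = 76; y1_4 = 324; x1_5 = 280; y1_5 = 292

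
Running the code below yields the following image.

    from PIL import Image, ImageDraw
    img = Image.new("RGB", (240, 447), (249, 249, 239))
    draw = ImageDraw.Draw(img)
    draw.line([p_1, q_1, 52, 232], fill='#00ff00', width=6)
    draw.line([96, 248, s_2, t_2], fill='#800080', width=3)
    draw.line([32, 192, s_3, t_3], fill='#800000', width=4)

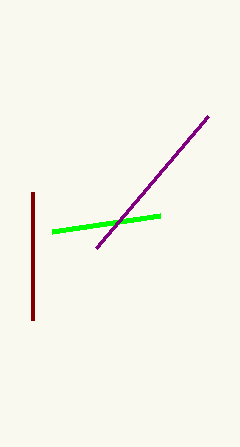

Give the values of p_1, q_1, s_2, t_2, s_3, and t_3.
p_1 = 160
q_1 = 216
s_2 = 208
t_2 = 116
s_3 = 32
t_3 = 320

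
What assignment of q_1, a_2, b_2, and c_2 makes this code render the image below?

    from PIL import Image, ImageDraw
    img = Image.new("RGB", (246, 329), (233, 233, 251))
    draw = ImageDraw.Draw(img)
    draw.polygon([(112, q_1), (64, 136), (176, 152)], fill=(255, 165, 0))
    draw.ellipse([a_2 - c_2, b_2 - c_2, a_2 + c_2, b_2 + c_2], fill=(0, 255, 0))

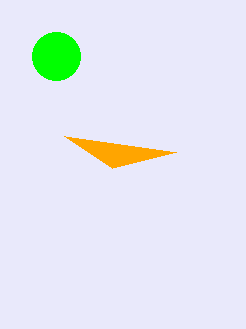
q_1 = 168; a_2 = 56; b_2 = 56; c_2 = 24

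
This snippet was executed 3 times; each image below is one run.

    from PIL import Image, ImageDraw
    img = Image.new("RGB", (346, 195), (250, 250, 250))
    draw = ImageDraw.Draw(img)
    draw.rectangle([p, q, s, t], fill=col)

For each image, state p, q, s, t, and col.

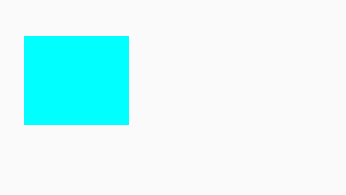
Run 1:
p = 24; q = 36; s = 128; t = 124; col = 'cyan'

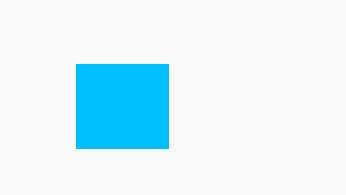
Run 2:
p = 76; q = 64; s = 168; t = 148; col = 'deepskyblue'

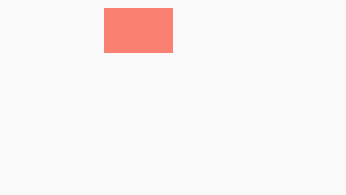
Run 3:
p = 104, q = 8, s = 172, t = 52, col = 'salmon'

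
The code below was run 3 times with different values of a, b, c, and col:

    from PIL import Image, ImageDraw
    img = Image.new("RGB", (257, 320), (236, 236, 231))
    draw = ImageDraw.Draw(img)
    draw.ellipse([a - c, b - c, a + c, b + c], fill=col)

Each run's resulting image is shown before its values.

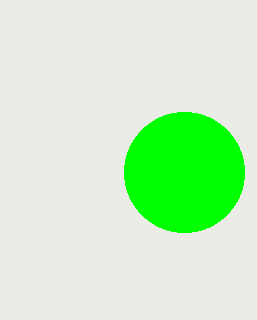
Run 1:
a = 184
b = 172
c = 60
col = 'lime'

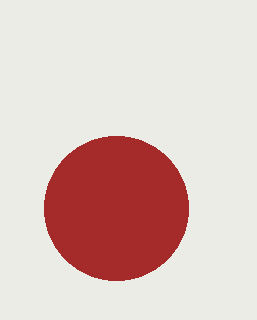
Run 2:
a = 116
b = 208
c = 72
col = 'brown'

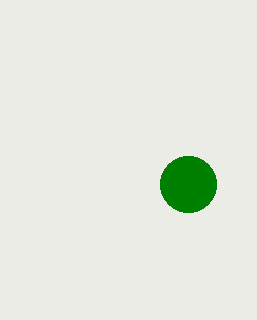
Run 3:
a = 188, b = 184, c = 28, col = 'green'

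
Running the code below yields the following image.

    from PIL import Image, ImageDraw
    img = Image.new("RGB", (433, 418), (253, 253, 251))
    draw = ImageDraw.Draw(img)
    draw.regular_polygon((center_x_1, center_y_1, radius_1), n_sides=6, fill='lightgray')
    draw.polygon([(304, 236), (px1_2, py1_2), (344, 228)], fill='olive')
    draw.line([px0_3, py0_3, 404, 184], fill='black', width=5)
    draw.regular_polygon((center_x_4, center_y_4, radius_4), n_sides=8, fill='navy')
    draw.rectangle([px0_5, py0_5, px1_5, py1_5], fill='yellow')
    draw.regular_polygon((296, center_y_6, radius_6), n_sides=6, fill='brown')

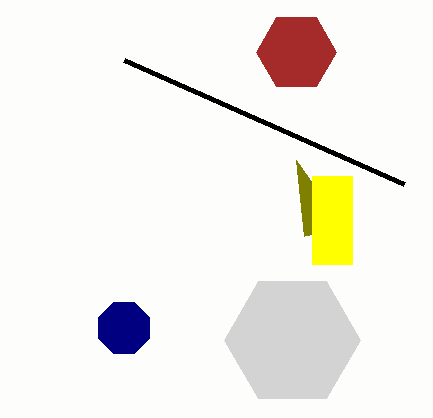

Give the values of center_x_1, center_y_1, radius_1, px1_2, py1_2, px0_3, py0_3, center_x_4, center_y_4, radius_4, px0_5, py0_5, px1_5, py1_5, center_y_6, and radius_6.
center_x_1 = 292, center_y_1 = 340, radius_1 = 68, px1_2 = 296, py1_2 = 160, px0_3 = 124, py0_3 = 60, center_x_4 = 124, center_y_4 = 328, radius_4 = 28, px0_5 = 312, py0_5 = 176, px1_5 = 352, py1_5 = 264, center_y_6 = 52, radius_6 = 40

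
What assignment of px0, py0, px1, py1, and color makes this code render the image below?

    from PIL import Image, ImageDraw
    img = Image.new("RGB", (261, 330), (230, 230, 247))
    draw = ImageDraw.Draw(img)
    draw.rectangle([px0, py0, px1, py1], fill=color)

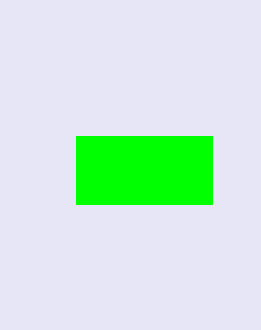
px0 = 76
py0 = 136
px1 = 212
py1 = 204
color = 'lime'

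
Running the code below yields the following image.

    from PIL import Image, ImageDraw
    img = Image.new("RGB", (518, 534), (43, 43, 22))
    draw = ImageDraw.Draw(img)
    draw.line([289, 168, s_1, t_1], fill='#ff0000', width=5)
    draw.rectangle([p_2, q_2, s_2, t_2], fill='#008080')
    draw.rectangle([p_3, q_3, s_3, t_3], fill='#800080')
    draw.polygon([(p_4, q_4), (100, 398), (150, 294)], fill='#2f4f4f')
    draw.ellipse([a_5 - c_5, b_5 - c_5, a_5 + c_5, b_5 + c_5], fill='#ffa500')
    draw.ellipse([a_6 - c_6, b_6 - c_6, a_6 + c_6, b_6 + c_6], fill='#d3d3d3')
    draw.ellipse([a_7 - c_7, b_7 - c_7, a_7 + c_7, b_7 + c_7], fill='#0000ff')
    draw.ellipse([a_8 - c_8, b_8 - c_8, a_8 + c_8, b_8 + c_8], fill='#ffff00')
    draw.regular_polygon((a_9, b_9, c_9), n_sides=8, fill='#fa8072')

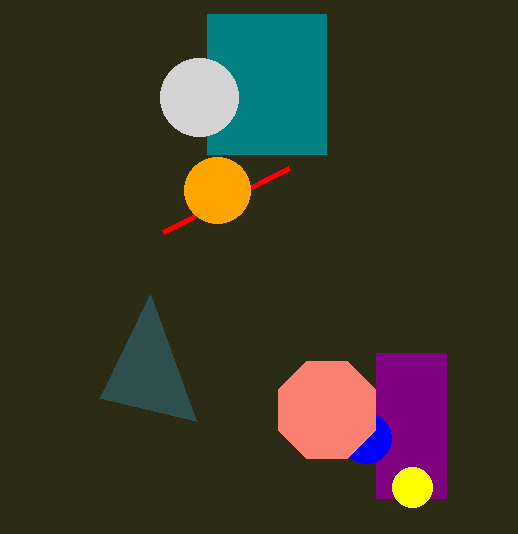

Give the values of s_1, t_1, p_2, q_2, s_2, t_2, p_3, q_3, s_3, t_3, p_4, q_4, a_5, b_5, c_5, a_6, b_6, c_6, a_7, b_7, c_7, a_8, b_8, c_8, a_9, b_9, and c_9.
s_1 = 163; t_1 = 232; p_2 = 207; q_2 = 14; s_2 = 326; t_2 = 154; p_3 = 376; q_3 = 353; s_3 = 446; t_3 = 498; p_4 = 196; q_4 = 421; a_5 = 217; b_5 = 190; c_5 = 33; a_6 = 199; b_6 = 97; c_6 = 39; a_7 = 366; b_7 = 438; c_7 = 25; a_8 = 412; b_8 = 487; c_8 = 20; a_9 = 327; b_9 = 410; c_9 = 53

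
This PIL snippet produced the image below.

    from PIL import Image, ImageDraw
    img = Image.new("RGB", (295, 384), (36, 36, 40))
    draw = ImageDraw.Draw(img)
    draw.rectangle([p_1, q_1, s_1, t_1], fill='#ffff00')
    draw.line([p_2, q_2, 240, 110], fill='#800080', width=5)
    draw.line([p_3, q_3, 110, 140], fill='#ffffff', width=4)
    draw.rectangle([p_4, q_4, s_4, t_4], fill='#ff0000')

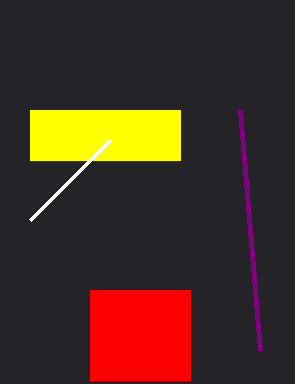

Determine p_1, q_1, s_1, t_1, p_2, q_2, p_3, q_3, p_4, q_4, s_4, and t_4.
p_1 = 30
q_1 = 110
s_1 = 180
t_1 = 160
p_2 = 260
q_2 = 350
p_3 = 30
q_3 = 220
p_4 = 90
q_4 = 290
s_4 = 190
t_4 = 380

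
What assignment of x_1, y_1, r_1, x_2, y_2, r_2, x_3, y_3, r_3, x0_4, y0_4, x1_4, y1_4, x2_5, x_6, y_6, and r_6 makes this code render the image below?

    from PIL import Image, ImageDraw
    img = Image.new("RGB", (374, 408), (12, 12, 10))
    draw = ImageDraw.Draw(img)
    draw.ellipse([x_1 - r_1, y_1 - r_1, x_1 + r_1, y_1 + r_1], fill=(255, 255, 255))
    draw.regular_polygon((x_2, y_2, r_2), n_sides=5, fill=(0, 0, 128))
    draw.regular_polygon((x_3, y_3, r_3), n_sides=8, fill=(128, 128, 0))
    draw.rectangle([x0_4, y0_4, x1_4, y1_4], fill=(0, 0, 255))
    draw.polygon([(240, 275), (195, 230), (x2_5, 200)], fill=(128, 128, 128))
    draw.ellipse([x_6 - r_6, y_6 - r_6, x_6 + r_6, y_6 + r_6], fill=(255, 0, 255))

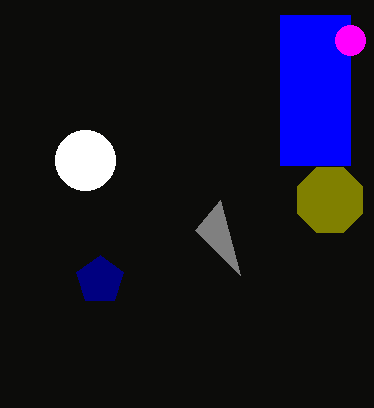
x_1 = 85, y_1 = 160, r_1 = 30, x_2 = 100, y_2 = 280, r_2 = 25, x_3 = 330, y_3 = 200, r_3 = 35, x0_4 = 280, y0_4 = 15, x1_4 = 350, y1_4 = 165, x2_5 = 220, x_6 = 350, y_6 = 40, r_6 = 15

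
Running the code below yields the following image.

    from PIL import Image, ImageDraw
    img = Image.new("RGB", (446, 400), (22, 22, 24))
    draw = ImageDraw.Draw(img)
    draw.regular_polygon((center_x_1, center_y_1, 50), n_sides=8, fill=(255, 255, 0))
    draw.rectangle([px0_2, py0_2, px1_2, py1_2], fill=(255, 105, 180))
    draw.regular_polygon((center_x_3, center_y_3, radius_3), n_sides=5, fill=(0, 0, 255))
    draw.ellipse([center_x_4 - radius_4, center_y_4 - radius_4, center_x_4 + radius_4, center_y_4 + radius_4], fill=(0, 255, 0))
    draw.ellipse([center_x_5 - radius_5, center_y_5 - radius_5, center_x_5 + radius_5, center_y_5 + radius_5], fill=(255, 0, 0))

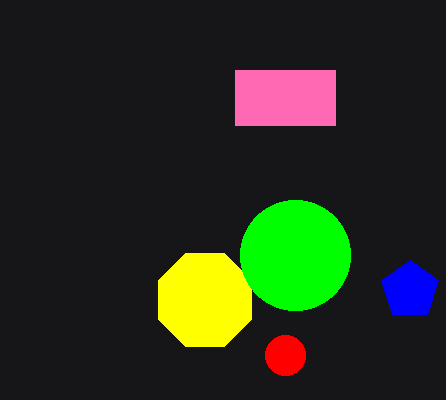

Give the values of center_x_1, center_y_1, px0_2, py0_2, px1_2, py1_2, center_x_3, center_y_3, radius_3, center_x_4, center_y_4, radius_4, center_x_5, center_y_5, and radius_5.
center_x_1 = 205
center_y_1 = 300
px0_2 = 235
py0_2 = 70
px1_2 = 335
py1_2 = 125
center_x_3 = 410
center_y_3 = 290
radius_3 = 30
center_x_4 = 295
center_y_4 = 255
radius_4 = 55
center_x_5 = 285
center_y_5 = 355
radius_5 = 20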